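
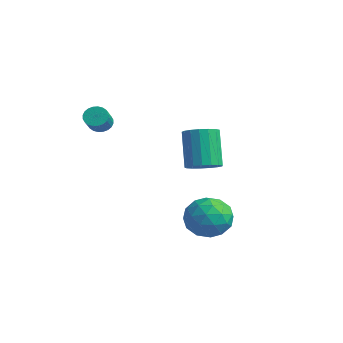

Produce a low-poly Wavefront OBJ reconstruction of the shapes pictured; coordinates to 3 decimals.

v -1.705 1.045 0.627
v -1.203 1.604 0.743
v -1.973 1.954 2.389
v -2.475 1.395 2.273
v -1.482 1.77 0.578
v -2.251 2.12 2.223
v -1.811 1.769 0.424
v -2.581 2.12 2.069
v -2.116 1.603 0.316
v -2.886 1.953 1.962
v -2.328 1.309 0.28
v -3.097 1.659 1.926
v -2.396 0.955 0.323
v -3.165 1.305 1.969
v -2.306 0.621 0.436
v -3.076 0.971 2.082
v -2.079 0.384 0.593
v -2.848 0.734 2.239
v -1.766 0.299 0.758
v -2.535 0.649 2.403
v -1.439 0.384 0.892
v -2.208 0.734 2.538
v -1.173 0.621 0.966
v -1.943 0.971 2.612
v -1.029 0.955 0.962
v -1.799 1.305 2.608
v -1.04 1.31 0.882
v -1.81 1.66 2.527
v 0.653 -0.452 -1.613
v 1.419 0.176 -1.329
v 0.881 -1.356 -0.231
v 1.647 -0.728 0.053
v 0.675 -0.387 0.053
v 0.534 0.172 -0.801
v 1.766 -1.352 -0.759
v 1.625 -0.793 -1.613
v 2.107 -0.381 -0.801
v 1.433 0.216 -0.3
v 0.867 -1.396 -1.26
v 0.193 -0.799 -0.759
v 1.016 -0.059 -1.592
v 1.284 -1.121 0.032
v 0.713 -0.921 0.032
v 1.163 -0.552 0.199
v 0.496 -0.061 -1.282
v 0.946 0.308 -1.115
v 0.509 -0.023 -0.303
v 1.354 -1.488 -0.445
v 1.804 -1.119 -0.278
v 1.137 -0.628 -1.759
v 1.587 -0.259 -1.592
v 1.791 -1.157 -1.257
v 1.871 -0.017 -1.115
v 2.005 -0.548 -0.303
v 2.075 -0.915 -0.78
v 1.992 -0.586 -1.282
v 1.475 0.334 -0.821
v 1.609 -0.198 -0.008
v 1.037 0.003 -0.008
v 0.954 0.332 -0.51
v 1.879 0.007 -0.51
v 0.691 -0.982 -1.552
v 0.825 -1.514 -0.739
v 1.346 -1.512 -1.05
v 1.263 -1.183 -1.552
v 0.295 -0.632 -1.257
v 0.429 -1.163 -0.445
v 0.308 -0.594 -0.278
v 0.225 -0.265 -0.78
v 0.421 -1.187 -1.05
v -3.978 -2.33 2.996
v -3.769 -2.556 2.577
v -3.153 -3.115 3.185
v -3.362 -2.89 3.604
v -3.647 -2.396 2.601
v -3.031 -2.955 3.208
v -3.575 -2.226 2.684
v -2.959 -2.785 3.292
v -3.565 -2.071 2.816
v -2.949 -2.63 3.423
v -3.617 -1.957 2.975
v -3.001 -2.516 3.582
v -3.724 -1.899 3.137
v -3.109 -2.458 3.744
v -3.87 -1.906 3.277
v -3.255 -2.466 3.885
v -4.033 -1.979 3.375
v -3.417 -2.538 3.983
v -4.187 -2.105 3.415
v -3.571 -2.664 4.023
v -4.309 -2.265 3.392
v -3.693 -2.824 3.999
v -4.381 -2.435 3.308
v -3.765 -2.994 3.916
v -4.391 -2.59 3.177
v -3.775 -3.149 3.784
v -4.339 -2.704 3.018
v -3.723 -3.263 3.625
v -4.231 -2.762 2.856
v -3.616 -3.321 3.463
v -4.085 -2.754 2.715
v -3.47 -3.314 3.323
v -3.923 -2.682 2.617
v -3.307 -3.241 3.225
f 2 1 5
f 2 5 3
f 3 5 6
f 3 6 4
f 5 1 7
f 5 7 6
f 6 7 8
f 6 8 4
f 7 1 9
f 7 9 8
f 8 9 10
f 8 10 4
f 9 1 11
f 9 11 10
f 10 11 12
f 10 12 4
f 11 1 13
f 11 13 12
f 12 13 14
f 12 14 4
f 13 1 15
f 13 15 14
f 14 15 16
f 14 16 4
f 15 1 17
f 15 17 16
f 16 17 18
f 16 18 4
f 17 1 19
f 17 19 18
f 18 19 20
f 18 20 4
f 19 1 21
f 19 21 20
f 20 21 22
f 20 22 4
f 21 1 23
f 21 23 22
f 22 23 24
f 22 24 4
f 23 1 25
f 23 25 24
f 24 25 26
f 24 26 4
f 25 1 27
f 25 27 26
f 26 27 28
f 26 28 4
f 27 1 2
f 27 2 28
f 28 2 3
f 28 3 4
f 29 66 45
f 66 40 69
f 45 69 34
f 66 69 45
f 29 45 41
f 45 34 46
f 41 46 30
f 45 46 41
f 29 41 50
f 41 30 51
f 50 51 36
f 41 51 50
f 29 50 62
f 50 36 65
f 62 65 39
f 50 65 62
f 29 62 66
f 62 39 70
f 66 70 40
f 62 70 66
f 30 46 57
f 46 34 60
f 57 60 38
f 46 60 57
f 34 69 47
f 69 40 68
f 47 68 33
f 69 68 47
f 40 70 67
f 70 39 63
f 67 63 31
f 70 63 67
f 39 65 64
f 65 36 52
f 64 52 35
f 65 52 64
f 36 51 56
f 51 30 53
f 56 53 37
f 51 53 56
f 32 58 44
f 58 38 59
f 44 59 33
f 58 59 44
f 32 44 42
f 44 33 43
f 42 43 31
f 44 43 42
f 32 42 49
f 42 31 48
f 49 48 35
f 42 48 49
f 32 49 54
f 49 35 55
f 54 55 37
f 49 55 54
f 32 54 58
f 54 37 61
f 58 61 38
f 54 61 58
f 33 59 47
f 59 38 60
f 47 60 34
f 59 60 47
f 31 43 67
f 43 33 68
f 67 68 40
f 43 68 67
f 35 48 64
f 48 31 63
f 64 63 39
f 48 63 64
f 37 55 56
f 55 35 52
f 56 52 36
f 55 52 56
f 38 61 57
f 61 37 53
f 57 53 30
f 61 53 57
f 72 71 75
f 72 75 73
f 73 75 76
f 73 76 74
f 75 71 77
f 75 77 76
f 76 77 78
f 76 78 74
f 77 71 79
f 77 79 78
f 78 79 80
f 78 80 74
f 79 71 81
f 79 81 80
f 80 81 82
f 80 82 74
f 81 71 83
f 81 83 82
f 82 83 84
f 82 84 74
f 83 71 85
f 83 85 84
f 84 85 86
f 84 86 74
f 85 71 87
f 85 87 86
f 86 87 88
f 86 88 74
f 87 71 89
f 87 89 88
f 88 89 90
f 88 90 74
f 89 71 91
f 89 91 90
f 90 91 92
f 90 92 74
f 91 71 93
f 91 93 92
f 92 93 94
f 92 94 74
f 93 71 95
f 93 95 94
f 94 95 96
f 94 96 74
f 95 71 97
f 95 97 96
f 96 97 98
f 96 98 74
f 97 71 99
f 97 99 98
f 98 99 100
f 98 100 74
f 99 71 101
f 99 101 100
f 100 101 102
f 100 102 74
f 101 71 103
f 101 103 102
f 102 103 104
f 102 104 74
f 103 71 72
f 103 72 104
f 104 72 73
f 104 73 74



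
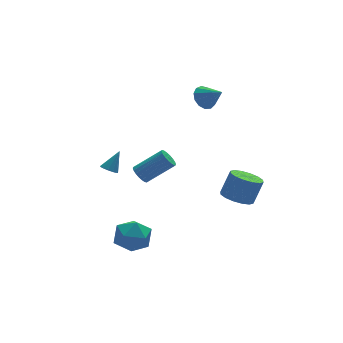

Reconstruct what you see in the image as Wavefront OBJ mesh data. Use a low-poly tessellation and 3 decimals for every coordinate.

v -3.011 0.919 -0.707
v -2.714 1.214 -0.999
v -2.309 1.241 0.327
v -2.928 1.381 -0.906
v -3.168 1.402 -0.75
v -3.359 1.27 -0.58
v -3.438 1.026 -0.45
v -3.382 0.749 -0.402
v -3.208 0.525 -0.45
v -2.971 0.427 -0.581
v -2.747 0.485 -0.751
v -2.607 0.681 -0.907
v -2.594 0.953 -1
v 3.085 3.011 2.151
v 3.78 3.186 1.819
v 3.695 2.109 2.949
v 3.734 3.462 2.165
v 3.482 3.594 2.507
v 3.104 3.541 2.736
v 2.72 3.32 2.779
v 2.452 3.001 2.623
v 2.385 2.685 2.316
v 2.541 2.473 1.958
v 2.869 2.431 1.66
v 3.266 2.574 1.518
v 3.606 2.855 1.578
v -3.308 -1.518 -3.918
v -2.289 -1.854 -4.13
v -3.611 -3.006 -3.01
v -2.592 -3.342 -3.222
v -2.759 -2.496 -2.55
v -2.573 -1.576 -3.111
v -3.327 -3.284 -4.029
v -3.141 -2.364 -4.59
v -2.301 -2.946 -4.198
v -1.95 -2.459 -3.284
v -3.95 -2.401 -3.856
v -3.599 -1.914 -2.942
v 3.206 -1.225 -3.04
v 3.884 -1.819 -3.27
v 4.512 -1.628 -1.91
v 3.834 -1.035 -1.68
v 4.046 -1.386 -3.405
v 4.674 -1.195 -2.046
v 3.983 -0.91 -3.443
v 4.611 -0.72 -2.083
v 3.711 -0.519 -3.372
v 4.34 -0.328 -2.013
v 3.305 -0.317 -3.213
v 3.933 -0.126 -1.853
v 2.871 -0.358 -3.007
v 3.5 -0.168 -1.647
v 2.528 -0.632 -2.81
v 3.156 -0.441 -1.45
v 2.366 -1.065 -2.674
v 2.994 -0.874 -1.315
v 2.429 -1.54 -2.637
v 3.057 -1.35 -1.277
v 2.7 -1.932 -2.707
v 3.329 -1.741 -1.348
v 3.107 -2.134 -2.867
v 3.735 -1.943 -1.507
v 3.54 -2.092 -3.073
v 4.169 -1.902 -1.713
v -1.344 0.859 -1.468
v -0.991 1.167 -1.843
v 0.477 0.868 -0.707
v 0.124 0.561 -0.332
v -1.08 1.356 -1.678
v 0.387 1.058 -0.541
v -1.222 1.447 -1.47
v 0.245 1.148 -0.334
v -1.388 1.421 -1.263
v 0.079 1.123 -0.126
v -1.546 1.284 -1.096
v -0.078 0.986 0.041
v -1.663 1.063 -1.003
v -0.195 0.764 0.134
v -1.717 0.802 -1.002
v -0.249 0.503 0.135
v -1.697 0.552 -1.093
v -0.229 0.253 0.043
v -1.607 0.362 -1.259
v -0.14 0.064 -0.122
v -1.465 0.272 -1.466
v 0.002 -0.027 -0.33
v -1.299 0.297 -1.674
v 0.168 -0.001 -0.537
v -1.142 0.434 -1.841
v 0.326 0.136 -0.704
v -1.025 0.656 -1.934
v 0.443 0.357 -0.797
v -0.971 0.917 -1.935
v 0.497 0.618 -0.798
f 2 1 4
f 2 4 3
f 4 1 5
f 4 5 3
f 5 1 6
f 5 6 3
f 6 1 7
f 6 7 3
f 7 1 8
f 7 8 3
f 8 1 9
f 8 9 3
f 9 1 10
f 9 10 3
f 10 1 11
f 10 11 3
f 11 1 12
f 11 12 3
f 12 1 13
f 12 13 3
f 13 1 2
f 13 2 3
f 15 14 17
f 15 17 16
f 17 14 18
f 17 18 16
f 18 14 19
f 18 19 16
f 19 14 20
f 19 20 16
f 20 14 21
f 20 21 16
f 21 14 22
f 21 22 16
f 22 14 23
f 22 23 16
f 23 14 24
f 23 24 16
f 24 14 25
f 24 25 16
f 25 14 26
f 25 26 16
f 26 14 15
f 26 15 16
f 27 38 32
f 27 32 28
f 27 28 34
f 27 34 37
f 27 37 38
f 28 32 36
f 32 38 31
f 38 37 29
f 37 34 33
f 34 28 35
f 30 36 31
f 30 31 29
f 30 29 33
f 30 33 35
f 30 35 36
f 31 36 32
f 29 31 38
f 33 29 37
f 35 33 34
f 36 35 28
f 40 39 43
f 40 43 41
f 41 43 44
f 41 44 42
f 43 39 45
f 43 45 44
f 44 45 46
f 44 46 42
f 45 39 47
f 45 47 46
f 46 47 48
f 46 48 42
f 47 39 49
f 47 49 48
f 48 49 50
f 48 50 42
f 49 39 51
f 49 51 50
f 50 51 52
f 50 52 42
f 51 39 53
f 51 53 52
f 52 53 54
f 52 54 42
f 53 39 55
f 53 55 54
f 54 55 56
f 54 56 42
f 55 39 57
f 55 57 56
f 56 57 58
f 56 58 42
f 57 39 59
f 57 59 58
f 58 59 60
f 58 60 42
f 59 39 61
f 59 61 60
f 60 61 62
f 60 62 42
f 61 39 63
f 61 63 62
f 62 63 64
f 62 64 42
f 63 39 40
f 63 40 64
f 64 40 41
f 64 41 42
f 66 65 69
f 66 69 67
f 67 69 70
f 67 70 68
f 69 65 71
f 69 71 70
f 70 71 72
f 70 72 68
f 71 65 73
f 71 73 72
f 72 73 74
f 72 74 68
f 73 65 75
f 73 75 74
f 74 75 76
f 74 76 68
f 75 65 77
f 75 77 76
f 76 77 78
f 76 78 68
f 77 65 79
f 77 79 78
f 78 79 80
f 78 80 68
f 79 65 81
f 79 81 80
f 80 81 82
f 80 82 68
f 81 65 83
f 81 83 82
f 82 83 84
f 82 84 68
f 83 65 85
f 83 85 84
f 84 85 86
f 84 86 68
f 85 65 87
f 85 87 86
f 86 87 88
f 86 88 68
f 87 65 89
f 87 89 88
f 88 89 90
f 88 90 68
f 89 65 91
f 89 91 90
f 90 91 92
f 90 92 68
f 91 65 93
f 91 93 92
f 92 93 94
f 92 94 68
f 93 65 66
f 93 66 94
f 94 66 67
f 94 67 68



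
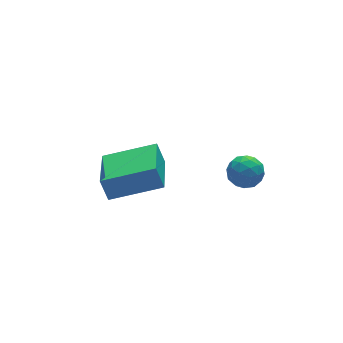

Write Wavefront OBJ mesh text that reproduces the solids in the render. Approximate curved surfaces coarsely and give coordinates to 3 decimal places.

v 2.149 -2.652 -3.261
v 2.627 -2.168 -3.327
v 2.673 -3.272 -4.013
v 3.151 -2.788 -4.079
v 3.108 -3.149 -3.5
v 2.785 -2.766 -3.036
v 2.515 -2.674 -4.304
v 2.192 -2.291 -3.84
v 2.853 -2.182 -3.972
v 3.22 -2.475 -3.475
v 2.08 -2.965 -3.865
v 2.447 -3.258 -3.368
v 2.342 -2.356 -3.228
v 2.958 -3.084 -4.112
v 2.933 -3.296 -3.772
v 3.214 -3.012 -3.811
v 2.435 -2.707 -3.057
v 2.716 -2.423 -3.096
v 2.998 -2.999 -3.198
v 2.584 -3.017 -4.244
v 2.865 -2.733 -4.283
v 2.086 -2.428 -3.529
v 2.367 -2.144 -3.568
v 2.302 -2.441 -4.142
v 2.756 -2.079 -3.646
v 3.064 -2.443 -4.088
v 2.69 -2.376 -4.22
v 2.5 -2.151 -3.947
v 2.971 -2.252 -3.354
v 3.279 -2.616 -3.796
v 3.254 -2.828 -3.456
v 3.064 -2.603 -3.183
v 3.104 -2.26 -3.733
v 2.021 -2.824 -3.544
v 2.329 -3.188 -3.986
v 2.236 -2.837 -4.157
v 2.046 -2.612 -3.884
v 2.236 -2.997 -3.252
v 2.544 -3.361 -3.694
v 2.8 -3.289 -3.393
v 2.61 -3.064 -3.12
v 2.196 -3.18 -3.607
v -2.117 -2.105 -3.392
v -2.255 -1.796 -2.579
v -1.302 -0.606 -3.824
v -1.441 -0.297 -3.012
v -0.459 -2.843 -2.828
v -0.598 -2.534 -2.016
v 0.355 -1.344 -3.261
v 0.217 -1.035 -2.448
f 1 38 17
f 38 12 41
f 17 41 6
f 38 41 17
f 1 17 13
f 17 6 18
f 13 18 2
f 17 18 13
f 1 13 22
f 13 2 23
f 22 23 8
f 13 23 22
f 1 22 34
f 22 8 37
f 34 37 11
f 22 37 34
f 1 34 38
f 34 11 42
f 38 42 12
f 34 42 38
f 2 18 29
f 18 6 32
f 29 32 10
f 18 32 29
f 6 41 19
f 41 12 40
f 19 40 5
f 41 40 19
f 12 42 39
f 42 11 35
f 39 35 3
f 42 35 39
f 11 37 36
f 37 8 24
f 36 24 7
f 37 24 36
f 8 23 28
f 23 2 25
f 28 25 9
f 23 25 28
f 4 30 16
f 30 10 31
f 16 31 5
f 30 31 16
f 4 16 14
f 16 5 15
f 14 15 3
f 16 15 14
f 4 14 21
f 14 3 20
f 21 20 7
f 14 20 21
f 4 21 26
f 21 7 27
f 26 27 9
f 21 27 26
f 4 26 30
f 26 9 33
f 30 33 10
f 26 33 30
f 5 31 19
f 31 10 32
f 19 32 6
f 31 32 19
f 3 15 39
f 15 5 40
f 39 40 12
f 15 40 39
f 7 20 36
f 20 3 35
f 36 35 11
f 20 35 36
f 9 27 28
f 27 7 24
f 28 24 8
f 27 24 28
f 10 33 29
f 33 9 25
f 29 25 2
f 33 25 29
f 44 46 43
f 47 44 43
f 43 46 45
f 45 47 43
f 44 50 46
f 48 44 47
f 48 50 44
f 46 50 45
f 49 47 45
f 45 50 49
f 49 48 47
f 50 48 49



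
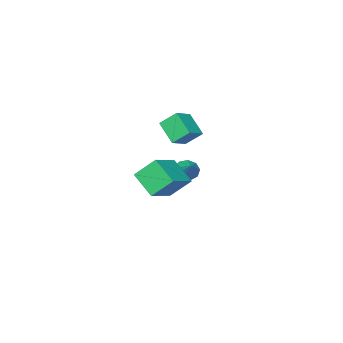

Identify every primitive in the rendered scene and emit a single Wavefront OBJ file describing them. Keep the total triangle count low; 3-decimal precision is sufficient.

v -1.993 -1.351 4.127
v -0.683 -0.956 4.691
v -1.913 0.046 2.963
v -0.603 0.441 3.528
v -1.317 -2.201 3.152
v -0.007 -1.806 3.717
v -1.237 -0.804 1.989
v 0.073 -0.409 2.553
v -3.801 -4.026 -2.18
v -3.23 -3.854 -2.786
v -3.079 -2.694 -1.12
v -3.708 -3.532 -2.865
v -4.229 -3.441 -2.624
v -4.55 -3.624 -2.175
v -4.521 -3.995 -1.729
v -4.155 -4.381 -1.493
v -3.623 -4.601 -1.579
v -3.175 -4.552 -1.946
v -3.02 -4.257 -2.423
v 3.418 3.852 0.682
v 3.51 2.317 1.832
v 2.545 4.748 1.948
v 2.637 3.214 3.098
v 5.263 4.546 1.462
v 5.355 3.012 2.612
v 4.39 5.443 2.728
v 4.482 3.908 3.878
f 2 4 1
f 5 2 1
f 1 4 3
f 3 5 1
f 2 8 4
f 6 2 5
f 6 8 2
f 4 8 3
f 7 5 3
f 3 8 7
f 7 6 5
f 8 6 7
f 10 9 12
f 10 12 11
f 12 9 13
f 12 13 11
f 13 9 14
f 13 14 11
f 14 9 15
f 14 15 11
f 15 9 16
f 15 16 11
f 16 9 17
f 16 17 11
f 17 9 18
f 17 18 11
f 18 9 19
f 18 19 11
f 19 9 10
f 19 10 11
f 21 23 20
f 24 21 20
f 20 23 22
f 22 24 20
f 21 27 23
f 25 21 24
f 25 27 21
f 23 27 22
f 26 24 22
f 22 27 26
f 26 25 24
f 27 25 26



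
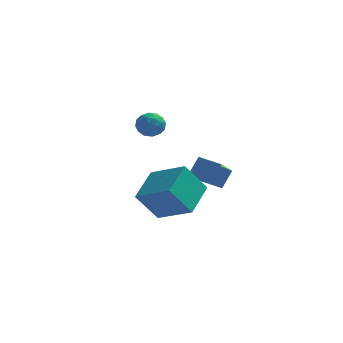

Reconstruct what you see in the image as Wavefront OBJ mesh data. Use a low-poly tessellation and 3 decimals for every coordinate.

v -0.898 3.917 1.259
v -0.151 4 0.906
v -0.349 3.2 2.254
v 0.398 3.283 1.901
v 0.023 3.943 2.237
v -0.317 4.386 1.622
v -0.183 2.814 1.538
v -0.523 3.257 0.923
v 0.291 3.318 1.078
v 0.418 4.016 1.511
v -0.918 3.184 1.649
v -0.791 3.882 2.082
v -0.573 4.021 0.995
v 0.073 3.179 2.165
v -0.148 3.567 2.363
v 0.291 3.615 2.155
v -0.67 4.248 1.416
v -0.231 4.297 1.209
v -0.129 4.264 1.991
v -0.269 2.903 1.951
v 0.17 2.952 1.744
v -0.791 3.585 1.005
v -0.352 3.633 0.797
v -0.371 2.936 1.169
v 0.126 3.669 0.889
v 0.449 3.248 1.474
v 0.107 2.972 1.26
v -0.092 3.233 0.899
v 0.201 4.079 1.143
v 0.524 3.658 1.728
v 0.303 4.046 1.926
v 0.104 4.306 1.564
v 0.461 3.679 1.244
v -1.024 3.542 1.432
v -0.701 3.121 2.017
v -0.604 2.894 1.596
v -0.803 3.154 1.234
v -0.949 3.952 1.686
v -0.626 3.531 2.271
v -0.408 3.967 2.261
v -0.607 4.228 1.9
v -0.961 3.521 1.916
v 1.142 -2.497 -2.122
v 0.13 -2.963 -0.57
v 1.59 -0.65 -1.276
v 0.578 -1.116 0.276
v 2.922 -3.344 -1.216
v 1.91 -3.81 0.336
v 3.37 -1.497 -0.37
v 2.358 -1.963 1.182
v 2.297 -0.39 -0.049
v 2.707 0.192 0.917
v 2.614 1.3 -1.201
v 3.024 1.882 -0.235
v 3.456 -0.782 -0.305
v 3.866 -0.2 0.661
v 3.773 0.908 -1.457
v 4.183 1.49 -0.491
f 1 38 17
f 38 12 41
f 17 41 6
f 38 41 17
f 1 17 13
f 17 6 18
f 13 18 2
f 17 18 13
f 1 13 22
f 13 2 23
f 22 23 8
f 13 23 22
f 1 22 34
f 22 8 37
f 34 37 11
f 22 37 34
f 1 34 38
f 34 11 42
f 38 42 12
f 34 42 38
f 2 18 29
f 18 6 32
f 29 32 10
f 18 32 29
f 6 41 19
f 41 12 40
f 19 40 5
f 41 40 19
f 12 42 39
f 42 11 35
f 39 35 3
f 42 35 39
f 11 37 36
f 37 8 24
f 36 24 7
f 37 24 36
f 8 23 28
f 23 2 25
f 28 25 9
f 23 25 28
f 4 30 16
f 30 10 31
f 16 31 5
f 30 31 16
f 4 16 14
f 16 5 15
f 14 15 3
f 16 15 14
f 4 14 21
f 14 3 20
f 21 20 7
f 14 20 21
f 4 21 26
f 21 7 27
f 26 27 9
f 21 27 26
f 4 26 30
f 26 9 33
f 30 33 10
f 26 33 30
f 5 31 19
f 31 10 32
f 19 32 6
f 31 32 19
f 3 15 39
f 15 5 40
f 39 40 12
f 15 40 39
f 7 20 36
f 20 3 35
f 36 35 11
f 20 35 36
f 9 27 28
f 27 7 24
f 28 24 8
f 27 24 28
f 10 33 29
f 33 9 25
f 29 25 2
f 33 25 29
f 44 46 43
f 47 44 43
f 43 46 45
f 45 47 43
f 44 50 46
f 48 44 47
f 48 50 44
f 46 50 45
f 49 47 45
f 45 50 49
f 49 48 47
f 50 48 49
f 52 54 51
f 55 52 51
f 51 54 53
f 53 55 51
f 52 58 54
f 56 52 55
f 56 58 52
f 54 58 53
f 57 55 53
f 53 58 57
f 57 56 55
f 58 56 57



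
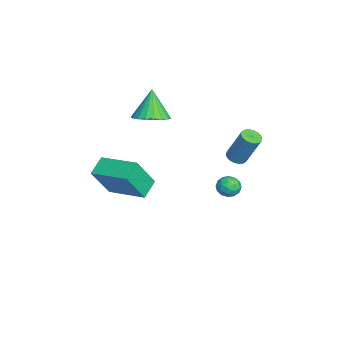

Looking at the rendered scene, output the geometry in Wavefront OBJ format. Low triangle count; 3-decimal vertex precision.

v 0.626 1.676 2.14
v 1.062 1.342 2.165
v 1.491 2.031 3.905
v 1.054 2.364 3.88
v 1.154 1.544 2.062
v 1.582 2.233 3.802
v 1.141 1.772 1.975
v 1.57 2.461 3.715
v 1.027 1.982 1.92
v 1.455 2.67 3.66
v 0.832 2.13 1.909
v 1.261 2.819 3.649
v 0.597 2.189 1.944
v 1.026 2.878 3.684
v 0.368 2.146 2.017
v 0.796 2.834 3.758
v 0.189 2.009 2.115
v 0.618 2.698 3.855
v 0.098 1.807 2.218
v 0.526 2.496 3.958
v 0.11 1.579 2.305
v 0.539 2.268 4.045
v 0.225 1.37 2.36
v 0.653 2.058 4.1
v 0.419 1.221 2.371
v 0.848 1.91 4.111
v 0.654 1.162 2.336
v 1.083 1.851 4.076
v 0.884 1.206 2.262
v 1.312 1.894 4.003
v -2.275 -2.443 3.138
v -1.576 -3.083 3.487
v -3.025 -2.377 4.762
v -1.395 -2.71 3.555
v -1.366 -2.291 3.551
v -1.495 -1.899 3.476
v -1.758 -1.6 3.342
v -2.111 -1.448 3.173
v -2.492 -1.467 2.998
v -2.836 -1.655 2.847
v -3.082 -1.98 2.746
v -3.19 -2.385 2.713
v -3.139 -2.8 2.754
v -2.938 -3.153 2.861
v -2.623 -3.384 3.016
v -2.248 -3.452 3.192
v -1.878 -3.345 3.359
v 0.295 -4.001 0.6
v 0.903 -4.848 2.354
v 1.513 -2.277 1.012
v 2.121 -3.125 2.765
v 1.179 -4.495 0.055
v 1.787 -5.343 1.808
v 2.397 -2.772 0.466
v 3.005 -3.619 2.22
v -2.974 1.845 -1.931
v -2.397 2.131 -2.187
v -2.603 0.829 -2.233
v -2.026 1.115 -2.489
v -2.136 1.109 -1.804
v -2.365 1.737 -1.617
v -2.635 1.223 -2.803
v -2.864 1.851 -2.616
v -2.187 1.747 -2.726
v -1.878 1.677 -2.108
v -3.122 1.283 -2.312
v -2.813 1.213 -1.694
v -2.718 2.077 -2.033
v -2.282 0.883 -2.387
v -2.347 0.879 -1.984
v -2.007 1.048 -2.135
v -2.699 1.845 -1.698
v -2.36 2.014 -1.848
v -2.206 1.413 -1.623
v -2.64 0.946 -2.572
v -2.301 1.115 -2.722
v -2.993 1.912 -2.285
v -2.653 2.081 -2.436
v -2.794 1.547 -2.797
v -2.255 2.02 -2.5
v -2.037 1.423 -2.677
v -2.395 1.486 -2.862
v -2.53 1.855 -2.752
v -2.074 1.979 -2.137
v -1.856 1.381 -2.314
v -1.92 1.378 -1.911
v -2.055 1.747 -1.802
v -1.951 1.753 -2.454
v -3.144 1.579 -2.106
v -2.926 0.981 -2.283
v -2.945 1.213 -2.618
v -3.08 1.582 -2.509
v -2.963 1.537 -1.743
v -2.745 0.94 -1.92
v -2.47 1.105 -1.668
v -2.605 1.474 -1.558
v -3.049 1.207 -1.966
f 2 1 5
f 2 5 3
f 3 5 6
f 3 6 4
f 5 1 7
f 5 7 6
f 6 7 8
f 6 8 4
f 7 1 9
f 7 9 8
f 8 9 10
f 8 10 4
f 9 1 11
f 9 11 10
f 10 11 12
f 10 12 4
f 11 1 13
f 11 13 12
f 12 13 14
f 12 14 4
f 13 1 15
f 13 15 14
f 14 15 16
f 14 16 4
f 15 1 17
f 15 17 16
f 16 17 18
f 16 18 4
f 17 1 19
f 17 19 18
f 18 19 20
f 18 20 4
f 19 1 21
f 19 21 20
f 20 21 22
f 20 22 4
f 21 1 23
f 21 23 22
f 22 23 24
f 22 24 4
f 23 1 25
f 23 25 24
f 24 25 26
f 24 26 4
f 25 1 27
f 25 27 26
f 26 27 28
f 26 28 4
f 27 1 29
f 27 29 28
f 28 29 30
f 28 30 4
f 29 1 2
f 29 2 30
f 30 2 3
f 30 3 4
f 32 31 34
f 32 34 33
f 34 31 35
f 34 35 33
f 35 31 36
f 35 36 33
f 36 31 37
f 36 37 33
f 37 31 38
f 37 38 33
f 38 31 39
f 38 39 33
f 39 31 40
f 39 40 33
f 40 31 41
f 40 41 33
f 41 31 42
f 41 42 33
f 42 31 43
f 42 43 33
f 43 31 44
f 43 44 33
f 44 31 45
f 44 45 33
f 45 31 46
f 45 46 33
f 46 31 47
f 46 47 33
f 47 31 32
f 47 32 33
f 49 51 48
f 52 49 48
f 48 51 50
f 50 52 48
f 49 55 51
f 53 49 52
f 53 55 49
f 51 55 50
f 54 52 50
f 50 55 54
f 54 53 52
f 55 53 54
f 56 93 72
f 93 67 96
f 72 96 61
f 93 96 72
f 56 72 68
f 72 61 73
f 68 73 57
f 72 73 68
f 56 68 77
f 68 57 78
f 77 78 63
f 68 78 77
f 56 77 89
f 77 63 92
f 89 92 66
f 77 92 89
f 56 89 93
f 89 66 97
f 93 97 67
f 89 97 93
f 57 73 84
f 73 61 87
f 84 87 65
f 73 87 84
f 61 96 74
f 96 67 95
f 74 95 60
f 96 95 74
f 67 97 94
f 97 66 90
f 94 90 58
f 97 90 94
f 66 92 91
f 92 63 79
f 91 79 62
f 92 79 91
f 63 78 83
f 78 57 80
f 83 80 64
f 78 80 83
f 59 85 71
f 85 65 86
f 71 86 60
f 85 86 71
f 59 71 69
f 71 60 70
f 69 70 58
f 71 70 69
f 59 69 76
f 69 58 75
f 76 75 62
f 69 75 76
f 59 76 81
f 76 62 82
f 81 82 64
f 76 82 81
f 59 81 85
f 81 64 88
f 85 88 65
f 81 88 85
f 60 86 74
f 86 65 87
f 74 87 61
f 86 87 74
f 58 70 94
f 70 60 95
f 94 95 67
f 70 95 94
f 62 75 91
f 75 58 90
f 91 90 66
f 75 90 91
f 64 82 83
f 82 62 79
f 83 79 63
f 82 79 83
f 65 88 84
f 88 64 80
f 84 80 57
f 88 80 84



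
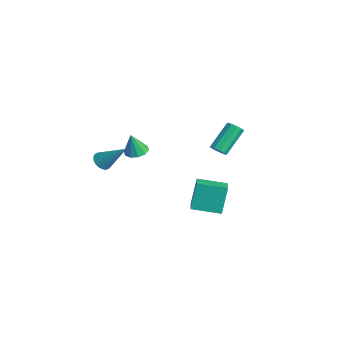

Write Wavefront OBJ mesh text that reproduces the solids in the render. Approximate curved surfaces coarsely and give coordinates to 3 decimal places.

v 0.191 3.077 -2.089
v 0.642 2.962 -1.76
v -0.001 4.327 -0.402
v -0.451 4.443 -0.731
v 0.731 3.222 -1.979
v 0.089 4.588 -0.621
v 0.615 3.428 -2.241
v -0.028 4.793 -0.883
v 0.336 3.499 -2.444
v -0.306 4.864 -1.086
v 0.002 3.409 -2.512
v -0.64 4.775 -1.154
v -0.259 3.193 -2.418
v -0.902 4.558 -1.06
v -0.349 2.932 -2.199
v -0.991 4.298 -0.841
v -0.232 2.727 -1.937
v -0.875 4.092 -0.579
v 0.046 2.656 -1.734
v -0.596 4.021 -0.376
v 0.38 2.745 -1.666
v -0.262 4.111 -0.308
v 2.521 0.403 -4.463
v 2.078 0.952 -2.764
v 3.295 1.966 -4.766
v 2.853 2.514 -3.066
v 3.707 -0.094 -3.994
v 3.265 0.454 -2.294
v 4.482 1.468 -4.296
v 4.039 2.017 -2.597
v -1.602 -1.312 -2.098
v -1.108 -1.857 -2.242
v -1.578 -1.668 -0.662
v -0.871 -1.469 -2.15
v -0.913 -1.021 -2.038
v -1.219 -0.685 -1.949
v -1.671 -0.587 -1.917
v -2.097 -0.767 -1.954
v -2.334 -1.154 -2.046
v -2.291 -1.602 -2.158
v -1.986 -1.939 -2.247
v -1.534 -2.036 -2.279
v 0.447 -4.137 -1.004
v 0.846 -3.919 -1.468
v 1.533 -3.083 0.424
v 0.655 -3.728 -1.464
v 0.428 -3.607 -1.38
v 0.205 -3.578 -1.231
v 0.023 -3.646 -1.043
v -0.086 -3.798 -0.848
v -0.102 -4.009 -0.68
v -0.024 -4.242 -0.568
v 0.136 -4.457 -0.531
v 0.35 -4.616 -0.576
v 0.58 -4.693 -0.695
v 0.788 -4.673 -0.867
v 0.936 -4.561 -1.063
v 1 -4.375 -1.249
v 0.968 -4.148 -1.392
f 2 1 5
f 2 5 3
f 3 5 6
f 3 6 4
f 5 1 7
f 5 7 6
f 6 7 8
f 6 8 4
f 7 1 9
f 7 9 8
f 8 9 10
f 8 10 4
f 9 1 11
f 9 11 10
f 10 11 12
f 10 12 4
f 11 1 13
f 11 13 12
f 12 13 14
f 12 14 4
f 13 1 15
f 13 15 14
f 14 15 16
f 14 16 4
f 15 1 17
f 15 17 16
f 16 17 18
f 16 18 4
f 17 1 19
f 17 19 18
f 18 19 20
f 18 20 4
f 19 1 21
f 19 21 20
f 20 21 22
f 20 22 4
f 21 1 2
f 21 2 22
f 22 2 3
f 22 3 4
f 24 26 23
f 27 24 23
f 23 26 25
f 25 27 23
f 24 30 26
f 28 24 27
f 28 30 24
f 26 30 25
f 29 27 25
f 25 30 29
f 29 28 27
f 30 28 29
f 32 31 34
f 32 34 33
f 34 31 35
f 34 35 33
f 35 31 36
f 35 36 33
f 36 31 37
f 36 37 33
f 37 31 38
f 37 38 33
f 38 31 39
f 38 39 33
f 39 31 40
f 39 40 33
f 40 31 41
f 40 41 33
f 41 31 42
f 41 42 33
f 42 31 32
f 42 32 33
f 44 43 46
f 44 46 45
f 46 43 47
f 46 47 45
f 47 43 48
f 47 48 45
f 48 43 49
f 48 49 45
f 49 43 50
f 49 50 45
f 50 43 51
f 50 51 45
f 51 43 52
f 51 52 45
f 52 43 53
f 52 53 45
f 53 43 54
f 53 54 45
f 54 43 55
f 54 55 45
f 55 43 56
f 55 56 45
f 56 43 57
f 56 57 45
f 57 43 58
f 57 58 45
f 58 43 59
f 58 59 45
f 59 43 44
f 59 44 45



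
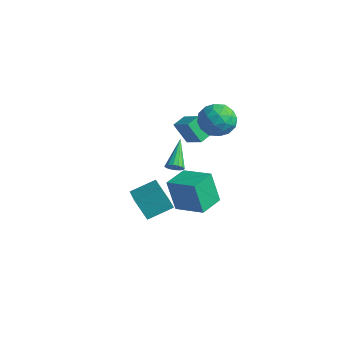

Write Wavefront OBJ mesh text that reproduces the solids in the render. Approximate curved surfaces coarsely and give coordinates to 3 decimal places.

v 2.415 -3.43 2.31
v 2.587 -3.712 2.774
v 1.505 -2.01 3.51
v 2.805 -3.523 2.715
v 2.919 -3.308 2.548
v 2.898 -3.126 2.316
v 2.747 -3.025 2.083
v 2.508 -3.033 1.911
v 2.244 -3.147 1.845
v 2.025 -3.337 1.904
v 1.912 -3.551 2.072
v 1.933 -3.733 2.303
v 2.083 -3.834 2.536
v 2.323 -3.826 2.709
v -3.175 -1.47 -3.967
v -1.626 -2.621 -3.247
v -2.423 -0.032 -3.286
v -0.874 -1.183 -2.565
v -2.346 -1.237 -5.375
v -0.797 -2.388 -4.654
v -1.594 0.201 -4.693
v -0.045 -0.95 -3.973
v -0.631 0.753 0.64
v -1.394 0.424 1.961
v -0.682 1.7 0.846
v -1.445 1.371 2.167
v 0.605 0.669 1.333
v -0.158 0.34 2.654
v 0.554 1.616 1.539
v -0.209 1.287 2.86
v 1.148 2.491 3.008
v 1.742 2.031 3.983
v 0.658 0.649 2.437
v 1.252 0.189 3.412
v 0.212 0.827 3.57
v 0.515 1.966 3.923
v 1.885 0.714 2.497
v 2.188 1.853 2.85
v 2.197 0.933 3.667
v 1.164 1.003 4.33
v 1.236 1.677 2.09
v 0.203 1.747 2.753
v 1.488 2.423 3.546
v 0.912 0.257 2.874
v 0.301 0.632 2.968
v 0.65 0.362 3.54
v 0.767 2.385 3.51
v 1.116 2.114 4.083
v 0.217 1.406 3.841
v 1.284 0.566 2.337
v 1.633 0.295 2.91
v 1.75 2.318 2.88
v 2.099 2.048 3.452
v 2.183 1.274 2.579
v 2.105 1.507 3.933
v 1.817 0.424 3.597
v 2.189 0.733 3.059
v 2.367 1.402 3.267
v 1.497 1.548 4.322
v 1.209 0.465 3.987
v 0.598 0.84 4.08
v 0.776 1.51 4.287
v 1.765 0.903 4.137
v 1.191 2.215 2.433
v 0.903 1.132 2.098
v 1.624 1.17 2.133
v 1.802 1.84 2.34
v 0.583 2.256 2.823
v 0.295 1.173 2.487
v 0.033 1.278 3.153
v 0.211 1.947 3.361
v 0.635 1.777 2.283
v 0.428 -1.292 -3.624
v -0.185 -1.408 -1.545
v 0.181 0.39 -3.603
v -0.432 0.274 -1.524
v 2.372 -1.014 -3.036
v 1.759 -1.13 -0.957
v 2.125 0.668 -3.015
v 1.512 0.552 -0.936
f 2 1 4
f 2 4 3
f 4 1 5
f 4 5 3
f 5 1 6
f 5 6 3
f 6 1 7
f 6 7 3
f 7 1 8
f 7 8 3
f 8 1 9
f 8 9 3
f 9 1 10
f 9 10 3
f 10 1 11
f 10 11 3
f 11 1 12
f 11 12 3
f 12 1 13
f 12 13 3
f 13 1 14
f 13 14 3
f 14 1 2
f 14 2 3
f 16 18 15
f 19 16 15
f 15 18 17
f 17 19 15
f 16 22 18
f 20 16 19
f 20 22 16
f 18 22 17
f 21 19 17
f 17 22 21
f 21 20 19
f 22 20 21
f 24 26 23
f 27 24 23
f 23 26 25
f 25 27 23
f 24 30 26
f 28 24 27
f 28 30 24
f 26 30 25
f 29 27 25
f 25 30 29
f 29 28 27
f 30 28 29
f 31 68 47
f 68 42 71
f 47 71 36
f 68 71 47
f 31 47 43
f 47 36 48
f 43 48 32
f 47 48 43
f 31 43 52
f 43 32 53
f 52 53 38
f 43 53 52
f 31 52 64
f 52 38 67
f 64 67 41
f 52 67 64
f 31 64 68
f 64 41 72
f 68 72 42
f 64 72 68
f 32 48 59
f 48 36 62
f 59 62 40
f 48 62 59
f 36 71 49
f 71 42 70
f 49 70 35
f 71 70 49
f 42 72 69
f 72 41 65
f 69 65 33
f 72 65 69
f 41 67 66
f 67 38 54
f 66 54 37
f 67 54 66
f 38 53 58
f 53 32 55
f 58 55 39
f 53 55 58
f 34 60 46
f 60 40 61
f 46 61 35
f 60 61 46
f 34 46 44
f 46 35 45
f 44 45 33
f 46 45 44
f 34 44 51
f 44 33 50
f 51 50 37
f 44 50 51
f 34 51 56
f 51 37 57
f 56 57 39
f 51 57 56
f 34 56 60
f 56 39 63
f 60 63 40
f 56 63 60
f 35 61 49
f 61 40 62
f 49 62 36
f 61 62 49
f 33 45 69
f 45 35 70
f 69 70 42
f 45 70 69
f 37 50 66
f 50 33 65
f 66 65 41
f 50 65 66
f 39 57 58
f 57 37 54
f 58 54 38
f 57 54 58
f 40 63 59
f 63 39 55
f 59 55 32
f 63 55 59
f 74 76 73
f 77 74 73
f 73 76 75
f 75 77 73
f 74 80 76
f 78 74 77
f 78 80 74
f 76 80 75
f 79 77 75
f 75 80 79
f 79 78 77
f 80 78 79



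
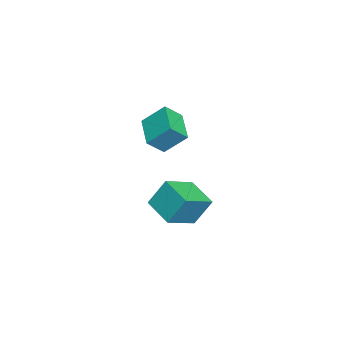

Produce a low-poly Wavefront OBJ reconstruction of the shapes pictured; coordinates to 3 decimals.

v 1.063 0.928 -2.799
v 0.965 1.512 -1.767
v 1.859 1.786 -3.209
v 1.761 2.37 -2.177
v 2.039 0.25 -2.323
v 1.941 0.834 -1.291
v 2.835 1.108 -2.733
v 2.737 1.692 -1.701
v 1.783 0.567 0.998
v 2.169 0.089 1.526
v 1.749 1.34 1.722
v 2.135 0.862 2.25
v 2.925 1.018 0.57
v 3.311 0.54 1.098
v 2.891 1.791 1.294
v 3.277 1.313 1.822
f 2 4 1
f 5 2 1
f 1 4 3
f 3 5 1
f 2 8 4
f 6 2 5
f 6 8 2
f 4 8 3
f 7 5 3
f 3 8 7
f 7 6 5
f 8 6 7
f 10 12 9
f 13 10 9
f 9 12 11
f 11 13 9
f 10 16 12
f 14 10 13
f 14 16 10
f 12 16 11
f 15 13 11
f 11 16 15
f 15 14 13
f 16 14 15



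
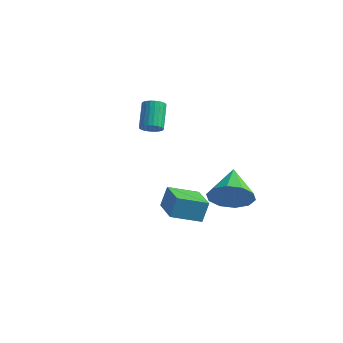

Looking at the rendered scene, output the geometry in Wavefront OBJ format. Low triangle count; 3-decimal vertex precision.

v 3.374 -0.394 0.767
v 3.984 -0.504 1.602
v 2.626 0.974 1.493
v 4.285 -0.118 1.185
v 4.238 0.162 0.608
v 3.861 0.229 0.092
v 3.298 0.059 -0.166
v 2.763 -0.285 -0.068
v 2.462 -0.671 0.349
v 2.509 -0.951 0.926
v 2.887 -1.018 1.442
v 3.45 -0.847 1.7
v 1.428 -2.725 0.821
v 1.515 -2.35 1.755
v 2.365 -1.793 0.36
v 2.453 -1.419 1.294
v 2.607 -3.761 1.126
v 2.695 -3.387 2.06
v 3.545 -2.83 0.665
v 3.632 -2.455 1.599
v -1.74 1.21 2.44
v -1.474 0.956 2.835
v -1.974 1.896 3.775
v -2.24 2.15 3.38
v -1.33 1.096 2.772
v -1.829 2.036 3.712
v -1.248 1.254 2.658
v -1.748 2.193 3.598
v -1.241 1.404 2.511
v -1.741 2.344 3.451
v -1.311 1.526 2.353
v -1.81 2.465 3.293
v -1.445 1.599 2.208
v -1.945 2.538 3.149
v -1.625 1.613 2.099
v -2.124 2.552 3.039
v -1.822 1.566 2.041
v -2.321 2.505 2.982
v -2.006 1.464 2.045
v -2.506 2.404 2.985
v -2.151 1.324 2.108
v -2.65 2.264 3.048
v -2.232 1.167 2.222
v -2.732 2.106 3.162
v -2.239 1.016 2.369
v -2.739 1.956 3.309
v -2.17 0.895 2.527
v -2.669 1.834 3.467
v -2.035 0.822 2.671
v -2.535 1.761 3.612
v -1.856 0.808 2.781
v -2.355 1.747 3.721
v -1.659 0.855 2.838
v -2.158 1.794 3.779
f 2 1 4
f 2 4 3
f 4 1 5
f 4 5 3
f 5 1 6
f 5 6 3
f 6 1 7
f 6 7 3
f 7 1 8
f 7 8 3
f 8 1 9
f 8 9 3
f 9 1 10
f 9 10 3
f 10 1 11
f 10 11 3
f 11 1 12
f 11 12 3
f 12 1 2
f 12 2 3
f 14 16 13
f 17 14 13
f 13 16 15
f 15 17 13
f 14 20 16
f 18 14 17
f 18 20 14
f 16 20 15
f 19 17 15
f 15 20 19
f 19 18 17
f 20 18 19
f 22 21 25
f 22 25 23
f 23 25 26
f 23 26 24
f 25 21 27
f 25 27 26
f 26 27 28
f 26 28 24
f 27 21 29
f 27 29 28
f 28 29 30
f 28 30 24
f 29 21 31
f 29 31 30
f 30 31 32
f 30 32 24
f 31 21 33
f 31 33 32
f 32 33 34
f 32 34 24
f 33 21 35
f 33 35 34
f 34 35 36
f 34 36 24
f 35 21 37
f 35 37 36
f 36 37 38
f 36 38 24
f 37 21 39
f 37 39 38
f 38 39 40
f 38 40 24
f 39 21 41
f 39 41 40
f 40 41 42
f 40 42 24
f 41 21 43
f 41 43 42
f 42 43 44
f 42 44 24
f 43 21 45
f 43 45 44
f 44 45 46
f 44 46 24
f 45 21 47
f 45 47 46
f 46 47 48
f 46 48 24
f 47 21 49
f 47 49 48
f 48 49 50
f 48 50 24
f 49 21 51
f 49 51 50
f 50 51 52
f 50 52 24
f 51 21 53
f 51 53 52
f 52 53 54
f 52 54 24
f 53 21 22
f 53 22 54
f 54 22 23
f 54 23 24



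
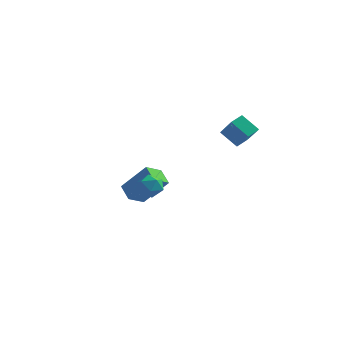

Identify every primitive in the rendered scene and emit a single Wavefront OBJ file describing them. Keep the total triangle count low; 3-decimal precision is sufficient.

v -2.909 2.769 -3.663
v -3.298 1.8 -3.158
v -3.678 3.373 -3.096
v -4.067 2.404 -2.591
v -1.553 3.036 -2.109
v -1.942 2.067 -1.604
v -2.322 3.64 -1.542
v -2.711 2.671 -1.037
v 0.396 -1.481 0.057
v 0.745 -2.008 -0.397
v -0.705 -2.072 -0.103
v -0.356 -2.599 -0.557
v -0.202 -2.579 0.206
v 0.478 -2.214 0.305
v -0.438 -1.866 -0.805
v 0.242 -1.501 -0.706
v 0.23 -2.246 -0.929
v 0.375 -2.687 -0.304
v -0.335 -1.393 -0.196
v -0.19 -1.834 0.429
v 2.257 1.277 2.72
v 3.243 0.477 3.836
v 2.508 1.982 3.005
v 3.493 1.182 4.12
v 3.187 1.278 1.9
v 4.172 0.478 3.015
v 3.437 1.983 2.184
v 4.423 1.183 3.3
f 2 4 1
f 5 2 1
f 1 4 3
f 3 5 1
f 2 8 4
f 6 2 5
f 6 8 2
f 4 8 3
f 7 5 3
f 3 8 7
f 7 6 5
f 8 6 7
f 9 20 14
f 9 14 10
f 9 10 16
f 9 16 19
f 9 19 20
f 10 14 18
f 14 20 13
f 20 19 11
f 19 16 15
f 16 10 17
f 12 18 13
f 12 13 11
f 12 11 15
f 12 15 17
f 12 17 18
f 13 18 14
f 11 13 20
f 15 11 19
f 17 15 16
f 18 17 10
f 22 24 21
f 25 22 21
f 21 24 23
f 23 25 21
f 22 28 24
f 26 22 25
f 26 28 22
f 24 28 23
f 27 25 23
f 23 28 27
f 27 26 25
f 28 26 27



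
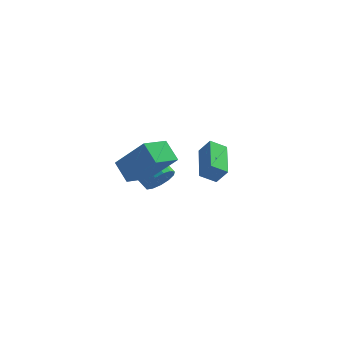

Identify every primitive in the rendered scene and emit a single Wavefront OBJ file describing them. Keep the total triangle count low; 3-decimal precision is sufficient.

v -1.321 -3.885 1.181
v 0.08 -4.255 2.742
v -2.013 -3.244 1.954
v -0.612 -3.614 3.515
v -0.608 -2.686 0.825
v 0.793 -3.056 2.386
v -1.3 -2.045 1.598
v 0.101 -2.415 3.159
v 2.49 -2.944 1.131
v 1.783 -3.25 1.598
v 2.062 -1.086 1.701
v 1.356 -1.392 2.167
v 3.024 -3.048 1.873
v 2.318 -3.354 2.339
v 2.597 -1.19 2.442
v 1.89 -1.496 2.909
v -1.225 1.944 -1.84
v -0.959 1.547 -1.125
v -1.969 2.238 -0.365
v -2.235 2.636 -1.08
v -0.703 1.957 -1.157
v -1.712 2.648 -0.397
v -0.612 2.363 -1.406
v -1.621 3.054 -0.646
v -0.716 2.636 -1.792
v -1.725 3.327 -1.032
v -0.982 2.689 -2.194
v -1.991 3.38 -1.434
v -1.325 2.507 -2.483
v -2.334 3.198 -1.723
v -1.636 2.145 -2.568
v -2.646 2.836 -1.808
v -1.817 1.72 -2.422
v -2.827 2.411 -1.662
v -1.81 1.366 -2.091
v -2.82 2.057 -1.331
v -1.618 1.196 -1.68
v -2.627 1.887 -0.92
v -1.3 1.263 -1.32
v -2.31 1.954 -0.56
f 2 4 1
f 5 2 1
f 1 4 3
f 3 5 1
f 2 8 4
f 6 2 5
f 6 8 2
f 4 8 3
f 7 5 3
f 3 8 7
f 7 6 5
f 8 6 7
f 10 12 9
f 13 10 9
f 9 12 11
f 11 13 9
f 10 16 12
f 14 10 13
f 14 16 10
f 12 16 11
f 15 13 11
f 11 16 15
f 15 14 13
f 16 14 15
f 18 17 21
f 18 21 19
f 19 21 22
f 19 22 20
f 21 17 23
f 21 23 22
f 22 23 24
f 22 24 20
f 23 17 25
f 23 25 24
f 24 25 26
f 24 26 20
f 25 17 27
f 25 27 26
f 26 27 28
f 26 28 20
f 27 17 29
f 27 29 28
f 28 29 30
f 28 30 20
f 29 17 31
f 29 31 30
f 30 31 32
f 30 32 20
f 31 17 33
f 31 33 32
f 32 33 34
f 32 34 20
f 33 17 35
f 33 35 34
f 34 35 36
f 34 36 20
f 35 17 37
f 35 37 36
f 36 37 38
f 36 38 20
f 37 17 39
f 37 39 38
f 38 39 40
f 38 40 20
f 39 17 18
f 39 18 40
f 40 18 19
f 40 19 20



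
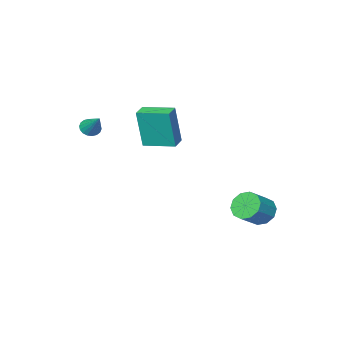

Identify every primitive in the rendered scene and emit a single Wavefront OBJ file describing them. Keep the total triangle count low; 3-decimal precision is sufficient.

v -1.15 -0.535 0.797
v -0.875 -0.675 2.925
v -0.479 -0.085 0.74
v -0.204 -0.225 2.868
v -0.256 -1.895 0.592
v 0.019 -2.035 2.72
v 0.415 -1.445 0.535
v 0.69 -1.585 2.663
v -2.994 3.181 -2.928
v -2.56 3.434 -3.577
v -1.472 3.611 -2.78
v -1.906 3.359 -2.132
v -2.779 3.84 -3.367
v -1.692 4.017 -2.571
v -3.081 3.995 -2.99
v -1.993 4.172 -2.194
v -3.349 3.838 -2.59
v -2.261 4.016 -1.793
v -3.481 3.432 -2.318
v -2.394 3.609 -1.522
v -3.428 2.929 -2.28
v -2.34 3.106 -1.483
v -3.208 2.523 -2.489
v -2.121 2.7 -1.693
v -2.907 2.368 -2.866
v -1.819 2.545 -2.07
v -2.639 2.524 -3.267
v -1.551 2.702 -2.47
v -2.506 2.931 -3.538
v -1.419 3.108 -2.742
v 3.63 -0.931 2.752
v 4.102 -0.837 2.557
v 3.83 0.131 3.748
v 3.967 -0.696 2.433
v 3.764 -0.602 2.373
v 3.535 -0.572 2.388
v 3.325 -0.614 2.475
v 3.175 -0.719 2.617
v 3.115 -0.865 2.785
v 3.157 -1.025 2.947
v 3.293 -1.166 3.071
v 3.495 -1.261 3.131
v 3.724 -1.29 3.116
v 3.935 -1.249 3.029
v 4.085 -1.144 2.887
v 4.144 -0.997 2.719
f 2 4 1
f 5 2 1
f 1 4 3
f 3 5 1
f 2 8 4
f 6 2 5
f 6 8 2
f 4 8 3
f 7 5 3
f 3 8 7
f 7 6 5
f 8 6 7
f 10 9 13
f 10 13 11
f 11 13 14
f 11 14 12
f 13 9 15
f 13 15 14
f 14 15 16
f 14 16 12
f 15 9 17
f 15 17 16
f 16 17 18
f 16 18 12
f 17 9 19
f 17 19 18
f 18 19 20
f 18 20 12
f 19 9 21
f 19 21 20
f 20 21 22
f 20 22 12
f 21 9 23
f 21 23 22
f 22 23 24
f 22 24 12
f 23 9 25
f 23 25 24
f 24 25 26
f 24 26 12
f 25 9 27
f 25 27 26
f 26 27 28
f 26 28 12
f 27 9 29
f 27 29 28
f 28 29 30
f 28 30 12
f 29 9 10
f 29 10 30
f 30 10 11
f 30 11 12
f 32 31 34
f 32 34 33
f 34 31 35
f 34 35 33
f 35 31 36
f 35 36 33
f 36 31 37
f 36 37 33
f 37 31 38
f 37 38 33
f 38 31 39
f 38 39 33
f 39 31 40
f 39 40 33
f 40 31 41
f 40 41 33
f 41 31 42
f 41 42 33
f 42 31 43
f 42 43 33
f 43 31 44
f 43 44 33
f 44 31 45
f 44 45 33
f 45 31 46
f 45 46 33
f 46 31 32
f 46 32 33



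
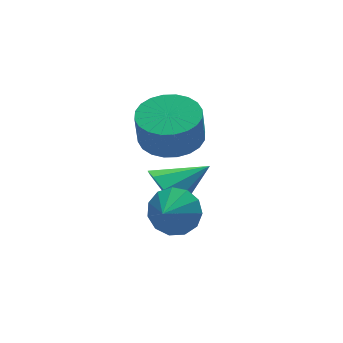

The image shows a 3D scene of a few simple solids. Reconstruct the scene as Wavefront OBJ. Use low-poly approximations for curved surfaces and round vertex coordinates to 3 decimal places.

v -1.387 2.4 -1.262
v -0.79 3.223 -1.103
v -0.935 3.104 0.061
v -1.533 2.28 -0.098
v -1.153 3.394 -1.131
v -1.298 3.274 0.034
v -1.551 3.413 -1.179
v -1.696 3.294 -0.014
v -1.925 3.278 -1.239
v -2.07 3.159 -0.074
v -2.217 3.009 -1.303
v -2.362 2.89 -0.138
v -2.382 2.648 -1.361
v -2.527 2.528 -0.196
v -2.396 2.249 -1.404
v -2.542 2.129 -0.239
v -2.257 1.872 -1.425
v -2.402 1.753 -0.26
v -1.985 1.576 -1.421
v -2.13 1.457 -0.257
v -1.622 1.406 -1.394
v -1.767 1.286 -0.229
v -1.224 1.386 -1.346
v -1.369 1.267 -0.181
v -0.85 1.521 -1.286
v -0.995 1.402 -0.121
v -0.558 1.79 -1.222
v -0.703 1.671 -0.057
v -0.393 2.152 -1.164
v -0.538 2.032 0.001
v -0.378 2.551 -1.121
v -0.524 2.431 0.044
v -0.518 2.927 -1.1
v -0.663 2.808 0.065
v -2.663 -0.845 -1.79
v -2.029 -1.381 -1.664
v -3.277 -1.435 -1.21
v -2.005 -1.063 -1.315
v -2.191 -0.675 -1.116
v -2.526 -0.341 -1.131
v -2.905 -0.168 -1.355
v -3.207 -0.209 -1.717
v -3.336 -0.452 -2.102
v -3.252 -0.82 -2.388
v -2.981 -1.195 -2.484
v -2.608 -1.46 -2.359
v -2.254 -1.529 -2.053
v -2.378 0.649 -2.153
v -2.066 0.976 -2.896
v -0.882 0.691 -1.507
v -2.235 1.418 -2.535
v -2.47 1.5 -1.994
v -2.662 1.184 -1.528
v -2.722 0.618 -1.354
v -2.62 0.066 -1.554
v -2.405 -0.212 -2.034
v -2.178 -0.088 -2.569
v -2.044 0.381 -2.91
f 2 1 5
f 2 5 3
f 3 5 6
f 3 6 4
f 5 1 7
f 5 7 6
f 6 7 8
f 6 8 4
f 7 1 9
f 7 9 8
f 8 9 10
f 8 10 4
f 9 1 11
f 9 11 10
f 10 11 12
f 10 12 4
f 11 1 13
f 11 13 12
f 12 13 14
f 12 14 4
f 13 1 15
f 13 15 14
f 14 15 16
f 14 16 4
f 15 1 17
f 15 17 16
f 16 17 18
f 16 18 4
f 17 1 19
f 17 19 18
f 18 19 20
f 18 20 4
f 19 1 21
f 19 21 20
f 20 21 22
f 20 22 4
f 21 1 23
f 21 23 22
f 22 23 24
f 22 24 4
f 23 1 25
f 23 25 24
f 24 25 26
f 24 26 4
f 25 1 27
f 25 27 26
f 26 27 28
f 26 28 4
f 27 1 29
f 27 29 28
f 28 29 30
f 28 30 4
f 29 1 31
f 29 31 30
f 30 31 32
f 30 32 4
f 31 1 33
f 31 33 32
f 32 33 34
f 32 34 4
f 33 1 2
f 33 2 34
f 34 2 3
f 34 3 4
f 36 35 38
f 36 38 37
f 38 35 39
f 38 39 37
f 39 35 40
f 39 40 37
f 40 35 41
f 40 41 37
f 41 35 42
f 41 42 37
f 42 35 43
f 42 43 37
f 43 35 44
f 43 44 37
f 44 35 45
f 44 45 37
f 45 35 46
f 45 46 37
f 46 35 47
f 46 47 37
f 47 35 36
f 47 36 37
f 49 48 51
f 49 51 50
f 51 48 52
f 51 52 50
f 52 48 53
f 52 53 50
f 53 48 54
f 53 54 50
f 54 48 55
f 54 55 50
f 55 48 56
f 55 56 50
f 56 48 57
f 56 57 50
f 57 48 58
f 57 58 50
f 58 48 49
f 58 49 50



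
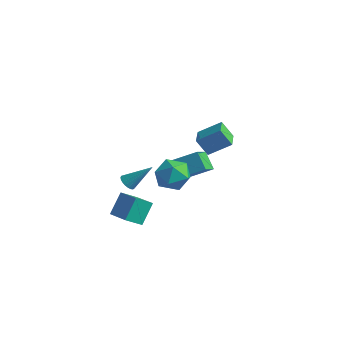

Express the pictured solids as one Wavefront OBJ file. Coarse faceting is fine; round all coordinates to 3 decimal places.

v 4.169 -3.001 2.078
v 4.823 -3.844 2.669
v 2.537 -4.076 2.351
v 3.191 -4.919 2.942
v 3.01 -3.823 3.447
v 4.018 -3.159 3.278
v 3.342 -4.761 1.742
v 4.35 -4.097 1.573
v 4.312 -4.932 2.462
v 4.106 -4.352 3.515
v 3.254 -3.568 1.505
v 3.048 -2.988 2.558
v -0.489 0.706 -1.924
v -1.442 0.95 -0.886
v -1.135 2.11 -2.847
v -2.087 2.354 -1.809
v 0.727 1.826 -1.071
v -0.225 2.07 -0.033
v 0.082 3.23 -1.994
v -0.871 3.474 -0.956
v -1.007 -4.589 -2.888
v -1.164 -3.547 -1.541
v -0.586 -3.61 -3.597
v -0.743 -2.568 -2.25
v 0.723 -4.972 -2.39
v 0.566 -3.93 -1.043
v 1.144 -3.993 -3.099
v 0.987 -2.951 -1.752
v -4.561 0.224 -4.008
v -4.013 -0.029 -4.25
v -3.419 1.316 -2.552
v -4.041 0.197 -4.397
v -4.159 0.426 -4.476
v -4.346 0.621 -4.475
v -4.571 0.747 -4.394
v -4.794 0.783 -4.245
v -4.977 0.721 -4.056
v -5.088 0.574 -3.858
v -5.108 0.366 -3.687
v -5.034 0.134 -3.571
v -4.878 -0.083 -3.53
v -4.667 -0.247 -3.573
v -4.438 -0.33 -3.69
v -4.23 -0.316 -3.863
v -4.08 -0.21 -4.061
v -0.905 2.649 0.406
v 0.171 3.687 1.353
v -1.897 3.818 0.252
v -0.821 4.856 1.2
v -0.259 3.044 -0.76
v 0.817 4.082 0.188
v -1.251 4.213 -0.913
v -0.175 5.251 0.034
f 1 12 6
f 1 6 2
f 1 2 8
f 1 8 11
f 1 11 12
f 2 6 10
f 6 12 5
f 12 11 3
f 11 8 7
f 8 2 9
f 4 10 5
f 4 5 3
f 4 3 7
f 4 7 9
f 4 9 10
f 5 10 6
f 3 5 12
f 7 3 11
f 9 7 8
f 10 9 2
f 14 16 13
f 17 14 13
f 13 16 15
f 15 17 13
f 14 20 16
f 18 14 17
f 18 20 14
f 16 20 15
f 19 17 15
f 15 20 19
f 19 18 17
f 20 18 19
f 22 24 21
f 25 22 21
f 21 24 23
f 23 25 21
f 22 28 24
f 26 22 25
f 26 28 22
f 24 28 23
f 27 25 23
f 23 28 27
f 27 26 25
f 28 26 27
f 30 29 32
f 30 32 31
f 32 29 33
f 32 33 31
f 33 29 34
f 33 34 31
f 34 29 35
f 34 35 31
f 35 29 36
f 35 36 31
f 36 29 37
f 36 37 31
f 37 29 38
f 37 38 31
f 38 29 39
f 38 39 31
f 39 29 40
f 39 40 31
f 40 29 41
f 40 41 31
f 41 29 42
f 41 42 31
f 42 29 43
f 42 43 31
f 43 29 44
f 43 44 31
f 44 29 45
f 44 45 31
f 45 29 30
f 45 30 31
f 47 49 46
f 50 47 46
f 46 49 48
f 48 50 46
f 47 53 49
f 51 47 50
f 51 53 47
f 49 53 48
f 52 50 48
f 48 53 52
f 52 51 50
f 53 51 52



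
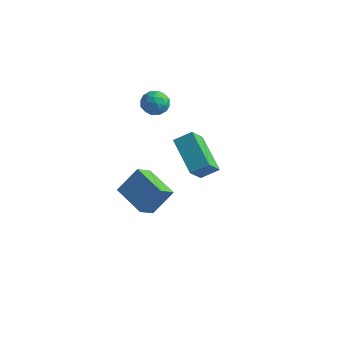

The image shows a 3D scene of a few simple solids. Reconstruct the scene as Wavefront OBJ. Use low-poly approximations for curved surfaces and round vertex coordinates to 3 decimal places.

v 2.435 -3.195 2.004
v 2.526 -4.157 2.962
v 0.774 -2.292 3.07
v 0.866 -3.254 4.027
v 3.094 -2.606 2.533
v 3.186 -3.568 3.49
v 1.434 -1.703 3.598
v 1.525 -2.665 4.556
v -3.038 1.362 2.813
v -2.562 0.871 3.227
v -3.818 0.369 2.533
v -3.342 -0.122 2.947
v -3.774 0.432 3.328
v -3.292 1.046 3.501
v -3.088 0.194 2.259
v -2.606 0.808 2.432
v -2.593 0.15 2.885
v -3.017 0.297 3.546
v -3.363 0.943 2.214
v -3.787 1.09 2.875
v -2.732 1.203 3.045
v -3.648 0.037 2.715
v -3.902 0.362 2.939
v -3.623 0.074 3.183
v -3.161 1.306 3.206
v -2.881 1.018 3.449
v -3.593 0.76 3.509
v -3.499 0.222 2.311
v -3.219 -0.066 2.554
v -2.757 1.166 2.577
v -2.478 0.878 2.821
v -2.787 0.48 2.251
v -2.47 0.491 3.087
v -2.929 -0.092 2.922
v -2.779 0.093 2.518
v -2.496 0.454 2.619
v -2.719 0.577 3.475
v -3.178 -0.006 3.311
v -3.432 0.319 3.535
v -3.149 0.68 3.636
v -2.738 0.153 3.274
v -3.202 1.246 2.449
v -3.661 0.663 2.285
v -3.231 0.56 2.124
v -2.948 0.921 2.225
v -3.451 1.332 2.838
v -3.91 0.749 2.673
v -3.884 0.786 3.141
v -3.601 1.147 3.242
v -3.642 1.087 2.486
v -1.742 -1.472 -3.593
v -1.802 -2.433 -2.928
v -3.576 -0.988 -3.061
v -3.636 -1.949 -2.396
v -1.124 -0.591 -2.264
v -1.184 -1.552 -1.599
v -2.958 -0.107 -1.732
v -3.018 -1.068 -1.067
f 2 4 1
f 5 2 1
f 1 4 3
f 3 5 1
f 2 8 4
f 6 2 5
f 6 8 2
f 4 8 3
f 7 5 3
f 3 8 7
f 7 6 5
f 8 6 7
f 9 46 25
f 46 20 49
f 25 49 14
f 46 49 25
f 9 25 21
f 25 14 26
f 21 26 10
f 25 26 21
f 9 21 30
f 21 10 31
f 30 31 16
f 21 31 30
f 9 30 42
f 30 16 45
f 42 45 19
f 30 45 42
f 9 42 46
f 42 19 50
f 46 50 20
f 42 50 46
f 10 26 37
f 26 14 40
f 37 40 18
f 26 40 37
f 14 49 27
f 49 20 48
f 27 48 13
f 49 48 27
f 20 50 47
f 50 19 43
f 47 43 11
f 50 43 47
f 19 45 44
f 45 16 32
f 44 32 15
f 45 32 44
f 16 31 36
f 31 10 33
f 36 33 17
f 31 33 36
f 12 38 24
f 38 18 39
f 24 39 13
f 38 39 24
f 12 24 22
f 24 13 23
f 22 23 11
f 24 23 22
f 12 22 29
f 22 11 28
f 29 28 15
f 22 28 29
f 12 29 34
f 29 15 35
f 34 35 17
f 29 35 34
f 12 34 38
f 34 17 41
f 38 41 18
f 34 41 38
f 13 39 27
f 39 18 40
f 27 40 14
f 39 40 27
f 11 23 47
f 23 13 48
f 47 48 20
f 23 48 47
f 15 28 44
f 28 11 43
f 44 43 19
f 28 43 44
f 17 35 36
f 35 15 32
f 36 32 16
f 35 32 36
f 18 41 37
f 41 17 33
f 37 33 10
f 41 33 37
f 52 54 51
f 55 52 51
f 51 54 53
f 53 55 51
f 52 58 54
f 56 52 55
f 56 58 52
f 54 58 53
f 57 55 53
f 53 58 57
f 57 56 55
f 58 56 57



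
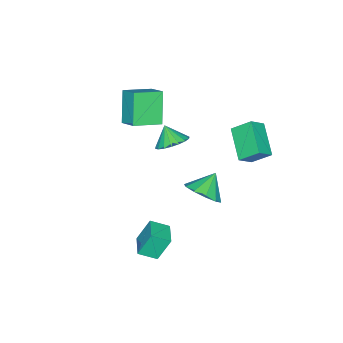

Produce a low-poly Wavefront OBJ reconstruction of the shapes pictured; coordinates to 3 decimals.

v -2.306 -2.954 2.982
v -0.943 -3.793 3.491
v -1.934 -1.96 3.623
v -0.57 -2.798 4.132
v -1.31 -2.302 1.388
v 0.054 -3.14 1.897
v -0.937 -1.307 2.029
v 0.426 -2.146 2.538
v -2.904 1.601 1.696
v -3.309 2.553 2.548
v -3.696 1.884 1.003
v -4.102 2.835 1.855
v -1.678 2.905 0.825
v -2.084 3.856 1.677
v -2.471 3.187 0.132
v -2.876 4.139 0.984
v 2.852 0.992 -3.616
v 2.328 1.462 -2.224
v 3.829 1.764 -3.508
v 3.305 2.234 -2.116
v 3.435 0.186 -3.124
v 2.911 0.656 -1.732
v 4.412 0.958 -3.016
v 3.888 1.428 -1.624
v 0.749 0.51 2.962
v 1.637 0.277 3.035
v 0.511 -0.13 3.838
v 1.61 0.611 3.271
v 1.413 0.924 3.446
v 1.085 1.155 3.525
v 0.69 1.259 3.493
v 0.307 1.214 3.355
v 0.011 1.029 3.14
v -0.138 0.742 2.89
v -0.111 0.408 2.653
v 0.086 0.095 2.478
v 0.414 -0.136 2.399
v 0.809 -0.24 2.432
v 1.192 -0.195 2.569
v 1.488 -0.01 2.784
v 2.361 3.439 1.927
v 3.064 3.398 2.692
v 1.379 3.541 2.833
v 2.98 4.015 2.532
v 2.66 4.412 2.14
v 2.225 4.437 1.667
v 1.843 4.081 1.293
v 1.658 3.48 1.161
v 1.741 2.863 1.322
v 2.061 2.466 1.713
v 2.496 2.441 2.186
v 2.879 2.797 2.56
f 2 4 1
f 5 2 1
f 1 4 3
f 3 5 1
f 2 8 4
f 6 2 5
f 6 8 2
f 4 8 3
f 7 5 3
f 3 8 7
f 7 6 5
f 8 6 7
f 10 12 9
f 13 10 9
f 9 12 11
f 11 13 9
f 10 16 12
f 14 10 13
f 14 16 10
f 12 16 11
f 15 13 11
f 11 16 15
f 15 14 13
f 16 14 15
f 18 20 17
f 21 18 17
f 17 20 19
f 19 21 17
f 18 24 20
f 22 18 21
f 22 24 18
f 20 24 19
f 23 21 19
f 19 24 23
f 23 22 21
f 24 22 23
f 26 25 28
f 26 28 27
f 28 25 29
f 28 29 27
f 29 25 30
f 29 30 27
f 30 25 31
f 30 31 27
f 31 25 32
f 31 32 27
f 32 25 33
f 32 33 27
f 33 25 34
f 33 34 27
f 34 25 35
f 34 35 27
f 35 25 36
f 35 36 27
f 36 25 37
f 36 37 27
f 37 25 38
f 37 38 27
f 38 25 39
f 38 39 27
f 39 25 40
f 39 40 27
f 40 25 26
f 40 26 27
f 42 41 44
f 42 44 43
f 44 41 45
f 44 45 43
f 45 41 46
f 45 46 43
f 46 41 47
f 46 47 43
f 47 41 48
f 47 48 43
f 48 41 49
f 48 49 43
f 49 41 50
f 49 50 43
f 50 41 51
f 50 51 43
f 51 41 52
f 51 52 43
f 52 41 42
f 52 42 43



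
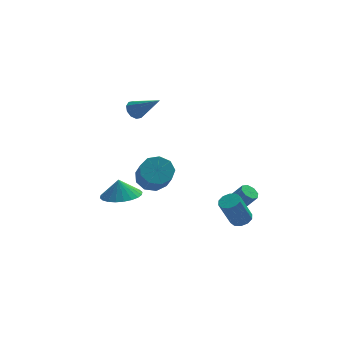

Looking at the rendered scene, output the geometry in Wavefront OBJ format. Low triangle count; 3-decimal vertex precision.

v -3.318 -3.633 -1.039
v -2.341 -3.199 -1.02
v -3.422 -3.447 -0.021
v -2.576 -2.865 -1.105
v -2.925 -2.648 -1.18
v -3.334 -2.581 -1.234
v -3.74 -2.675 -1.258
v -4.082 -2.914 -1.248
v -4.308 -3.263 -1.207
v -4.383 -3.668 -1.14
v -4.296 -4.068 -1.058
v -4.06 -4.402 -0.973
v -3.712 -4.619 -0.898
v -3.303 -4.685 -0.844
v -2.897 -4.592 -0.82
v -2.555 -4.353 -0.829
v -2.329 -4.004 -0.871
v -2.254 -3.599 -0.937
v 2.904 -0.467 -4.401
v 3.262 -0.742 -4.732
v 4.074 -1.109 -3.55
v 3.716 -0.833 -3.219
v 3.37 -0.331 -4.679
v 4.183 -0.697 -3.498
v 3.206 0.001 -4.463
v 4.018 -0.366 -3.282
v 2.864 0.058 -4.211
v 3.677 -0.308 -3.029
v 2.546 -0.191 -4.07
v 3.358 -0.558 -2.888
v 2.437 -0.603 -4.122
v 3.25 -0.969 -2.941
v 2.602 -0.934 -4.338
v 3.414 -1.301 -3.157
v 2.943 -0.992 -4.591
v 3.756 -1.358 -3.409
v -1.312 -0.167 -2.066
v -0.575 0.274 -1.712
v -0.47 -0.892 -0.479
v -1.208 -1.333 -0.834
v -1.109 0.501 -1.452
v -1.004 -0.665 -0.219
v -1.739 0.415 -1.48
v -1.634 -0.751 -0.247
v -2.169 0.057 -1.782
v -2.064 -1.109 -0.549
v -2.198 -0.406 -2.217
v -2.094 -1.572 -0.984
v -1.813 -0.757 -2.582
v -1.708 -1.923 -1.349
v -1.194 -0.832 -2.705
v -1.089 -1.998 -1.473
v -0.63 -0.596 -2.53
v -0.525 -1.762 -1.297
v -0.385 -0.159 -2.138
v -0.28 -1.325 -0.905
v 2.759 -3.708 -3.308
v 3.317 -3.681 -3.064
v 2.639 -3.965 -1.487
v 2.081 -3.992 -1.732
v 3.173 -3.333 -3.063
v 2.495 -3.617 -1.486
v 2.87 -3.128 -3.156
v 2.192 -3.412 -1.579
v 2.525 -3.144 -3.307
v 1.847 -3.429 -1.73
v 2.27 -3.376 -3.459
v 1.592 -3.66 -1.882
v 2.201 -3.735 -3.553
v 1.523 -4.019 -1.976
v 2.345 -4.083 -3.554
v 1.667 -4.367 -1.977
v 2.648 -4.288 -3.461
v 1.97 -4.572 -1.884
v 2.993 -4.271 -3.31
v 2.315 -4.556 -1.733
v 3.248 -4.04 -3.158
v 2.57 -4.324 -1.581
v -1.772 3.455 0.976
v -1.296 3.553 0.575
v -0.568 2.465 2.164
v -1.303 3.849 0.828
v -1.49 3.994 1.138
v -1.784 3.933 1.386
v -2.074 3.689 1.477
v -2.248 3.356 1.376
v -2.241 3.06 1.123
v -2.055 2.915 0.813
v -1.76 2.976 0.566
v -1.471 3.22 0.475
f 2 1 4
f 2 4 3
f 4 1 5
f 4 5 3
f 5 1 6
f 5 6 3
f 6 1 7
f 6 7 3
f 7 1 8
f 7 8 3
f 8 1 9
f 8 9 3
f 9 1 10
f 9 10 3
f 10 1 11
f 10 11 3
f 11 1 12
f 11 12 3
f 12 1 13
f 12 13 3
f 13 1 14
f 13 14 3
f 14 1 15
f 14 15 3
f 15 1 16
f 15 16 3
f 16 1 17
f 16 17 3
f 17 1 18
f 17 18 3
f 18 1 2
f 18 2 3
f 20 19 23
f 20 23 21
f 21 23 24
f 21 24 22
f 23 19 25
f 23 25 24
f 24 25 26
f 24 26 22
f 25 19 27
f 25 27 26
f 26 27 28
f 26 28 22
f 27 19 29
f 27 29 28
f 28 29 30
f 28 30 22
f 29 19 31
f 29 31 30
f 30 31 32
f 30 32 22
f 31 19 33
f 31 33 32
f 32 33 34
f 32 34 22
f 33 19 35
f 33 35 34
f 34 35 36
f 34 36 22
f 35 19 20
f 35 20 36
f 36 20 21
f 36 21 22
f 38 37 41
f 38 41 39
f 39 41 42
f 39 42 40
f 41 37 43
f 41 43 42
f 42 43 44
f 42 44 40
f 43 37 45
f 43 45 44
f 44 45 46
f 44 46 40
f 45 37 47
f 45 47 46
f 46 47 48
f 46 48 40
f 47 37 49
f 47 49 48
f 48 49 50
f 48 50 40
f 49 37 51
f 49 51 50
f 50 51 52
f 50 52 40
f 51 37 53
f 51 53 52
f 52 53 54
f 52 54 40
f 53 37 55
f 53 55 54
f 54 55 56
f 54 56 40
f 55 37 38
f 55 38 56
f 56 38 39
f 56 39 40
f 58 57 61
f 58 61 59
f 59 61 62
f 59 62 60
f 61 57 63
f 61 63 62
f 62 63 64
f 62 64 60
f 63 57 65
f 63 65 64
f 64 65 66
f 64 66 60
f 65 57 67
f 65 67 66
f 66 67 68
f 66 68 60
f 67 57 69
f 67 69 68
f 68 69 70
f 68 70 60
f 69 57 71
f 69 71 70
f 70 71 72
f 70 72 60
f 71 57 73
f 71 73 72
f 72 73 74
f 72 74 60
f 73 57 75
f 73 75 74
f 74 75 76
f 74 76 60
f 75 57 77
f 75 77 76
f 76 77 78
f 76 78 60
f 77 57 58
f 77 58 78
f 78 58 59
f 78 59 60
f 80 79 82
f 80 82 81
f 82 79 83
f 82 83 81
f 83 79 84
f 83 84 81
f 84 79 85
f 84 85 81
f 85 79 86
f 85 86 81
f 86 79 87
f 86 87 81
f 87 79 88
f 87 88 81
f 88 79 89
f 88 89 81
f 89 79 90
f 89 90 81
f 90 79 80
f 90 80 81



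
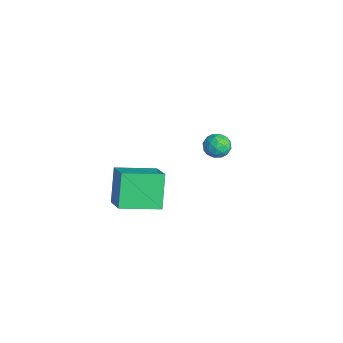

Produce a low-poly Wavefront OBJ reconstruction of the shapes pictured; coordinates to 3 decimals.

v -1.929 3.172 -2.975
v -1.335 2.893 -2.576
v -2.545 2.107 -2.804
v -1.951 1.828 -2.405
v -2.376 2.397 -2.113
v -1.995 3.055 -2.219
v -1.885 1.945 -3.161
v -1.504 2.603 -3.267
v -1.308 2.134 -2.691
v -1.611 2.414 -2.044
v -2.269 2.586 -3.336
v -2.572 2.866 -2.689
v -1.578 3.126 -2.791
v -2.302 1.874 -2.589
v -2.552 2.209 -2.418
v -2.203 2.045 -2.184
v -1.966 3.221 -2.581
v -1.617 3.057 -2.346
v -2.228 2.766 -2.074
v -2.263 1.943 -3.034
v -1.914 1.779 -2.799
v -1.677 2.955 -3.196
v -1.328 2.791 -2.962
v -1.652 2.234 -3.306
v -1.213 2.516 -2.624
v -1.575 1.89 -2.523
v -1.536 1.959 -2.967
v -1.313 2.345 -3.03
v -1.391 2.68 -2.243
v -1.754 2.054 -2.143
v -2.003 2.389 -1.971
v -1.779 2.776 -2.033
v -1.376 2.234 -2.311
v -2.126 2.946 -3.237
v -2.489 2.32 -3.137
v -2.101 2.224 -3.347
v -1.877 2.611 -3.409
v -2.305 3.11 -2.857
v -2.667 2.484 -2.756
v -2.567 2.655 -2.35
v -2.344 3.041 -2.413
v -2.504 2.766 -3.069
v 1.612 -4.123 1.222
v 3.026 -4.239 2.158
v 2.029 -2.164 0.835
v 3.443 -2.28 1.771
v 2.597 -4.64 -0.331
v 4.011 -4.756 0.605
v 3.014 -2.681 -0.718
v 4.428 -2.797 0.218
f 1 38 17
f 38 12 41
f 17 41 6
f 38 41 17
f 1 17 13
f 17 6 18
f 13 18 2
f 17 18 13
f 1 13 22
f 13 2 23
f 22 23 8
f 13 23 22
f 1 22 34
f 22 8 37
f 34 37 11
f 22 37 34
f 1 34 38
f 34 11 42
f 38 42 12
f 34 42 38
f 2 18 29
f 18 6 32
f 29 32 10
f 18 32 29
f 6 41 19
f 41 12 40
f 19 40 5
f 41 40 19
f 12 42 39
f 42 11 35
f 39 35 3
f 42 35 39
f 11 37 36
f 37 8 24
f 36 24 7
f 37 24 36
f 8 23 28
f 23 2 25
f 28 25 9
f 23 25 28
f 4 30 16
f 30 10 31
f 16 31 5
f 30 31 16
f 4 16 14
f 16 5 15
f 14 15 3
f 16 15 14
f 4 14 21
f 14 3 20
f 21 20 7
f 14 20 21
f 4 21 26
f 21 7 27
f 26 27 9
f 21 27 26
f 4 26 30
f 26 9 33
f 30 33 10
f 26 33 30
f 5 31 19
f 31 10 32
f 19 32 6
f 31 32 19
f 3 15 39
f 15 5 40
f 39 40 12
f 15 40 39
f 7 20 36
f 20 3 35
f 36 35 11
f 20 35 36
f 9 27 28
f 27 7 24
f 28 24 8
f 27 24 28
f 10 33 29
f 33 9 25
f 29 25 2
f 33 25 29
f 44 46 43
f 47 44 43
f 43 46 45
f 45 47 43
f 44 50 46
f 48 44 47
f 48 50 44
f 46 50 45
f 49 47 45
f 45 50 49
f 49 48 47
f 50 48 49



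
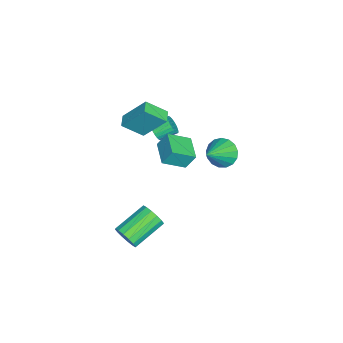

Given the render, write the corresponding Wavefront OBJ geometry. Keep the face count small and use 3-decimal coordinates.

v -1.948 -3.558 1
v -1.889 -2.214 2.626
v -2.282 -2.386 0.043
v -2.223 -1.042 1.668
v -1.157 -3.438 0.872
v -1.098 -2.094 2.497
v -1.491 -2.266 -0.086
v -1.432 -0.922 1.54
v -3.563 -2.069 -1.616
v -3.32 -2.283 -1.064
v -3.675 -1.365 -0.552
v -3.917 -1.151 -1.104
v -3.125 -2.157 -1.157
v -3.48 -1.238 -0.644
v -2.998 -2.017 -1.32
v -3.353 -1.098 -0.807
v -2.956 -1.884 -1.528
v -3.311 -0.966 -1.015
v -3.007 -1.78 -1.749
v -3.362 -0.862 -1.236
v -3.142 -1.72 -1.95
v -3.497 -0.802 -1.437
v -3.341 -1.713 -2.1
v -3.696 -0.795 -1.587
v -3.574 -1.761 -2.177
v -3.929 -0.842 -1.664
v -3.805 -1.855 -2.168
v -4.16 -0.937 -1.656
v -4 -1.982 -2.076
v -4.355 -1.063 -1.563
v -4.127 -2.122 -1.913
v -4.482 -1.203 -1.4
v -4.169 -2.254 -1.705
v -4.524 -1.336 -1.192
v -4.118 -2.358 -1.484
v -4.473 -1.44 -0.971
v -3.983 -2.418 -1.283
v -4.338 -1.5 -0.77
v -3.784 -2.425 -1.133
v -4.139 -1.507 -0.62
v -3.551 -2.378 -1.056
v -3.906 -1.459 -0.543
v 4.123 -1.921 -3.797
v 4.656 -1.587 -3.27
v 3.109 -0.405 -2.456
v 2.577 -0.739 -2.983
v 4.668 -1.336 -3.612
v 3.121 -0.154 -2.798
v 4.534 -1.242 -4.004
v 2.987 -0.06 -3.189
v 4.29 -1.329 -4.34
v 2.743 -0.147 -3.526
v 4.001 -1.575 -4.531
v 2.454 -0.394 -3.716
v 3.746 -1.914 -4.525
v 2.199 -0.732 -3.711
v 3.591 -2.255 -4.324
v 2.044 -1.073 -3.51
v 3.579 -2.506 -3.982
v 2.032 -1.324 -3.168
v 3.713 -2.6 -3.591
v 2.166 -1.418 -2.776
v 3.957 -2.513 -3.254
v 2.41 -1.331 -2.44
v 4.246 -2.266 -3.064
v 2.699 -1.085 -2.249
v 4.501 -1.928 -3.069
v 2.954 -0.746 -2.255
v -0.181 -1.18 0.619
v -0.277 -0.624 1.586
v -0.795 -0.001 -0.119
v -0.891 0.555 0.848
v 1.231 -0.575 0.412
v 1.135 -0.019 1.379
v 0.617 0.604 -0.326
v 0.521 1.16 0.641
v 0.382 2.555 1.205
v 0.992 2.926 0.579
v 1.898 2.005 2.355
v 0.903 3.271 0.861
v 0.694 3.452 1.222
v 0.414 3.427 1.58
v 0.127 3.202 1.851
v -0.102 2.829 1.975
v -0.22 2.393 1.922
v -0.2 1.994 1.705
v -0.046 1.724 1.373
v 0.205 1.643 1.003
v 0.498 1.772 0.679
v 0.763 2.08 0.476
v 0.942 2.496 0.44
f 2 4 1
f 5 2 1
f 1 4 3
f 3 5 1
f 2 8 4
f 6 2 5
f 6 8 2
f 4 8 3
f 7 5 3
f 3 8 7
f 7 6 5
f 8 6 7
f 10 9 13
f 10 13 11
f 11 13 14
f 11 14 12
f 13 9 15
f 13 15 14
f 14 15 16
f 14 16 12
f 15 9 17
f 15 17 16
f 16 17 18
f 16 18 12
f 17 9 19
f 17 19 18
f 18 19 20
f 18 20 12
f 19 9 21
f 19 21 20
f 20 21 22
f 20 22 12
f 21 9 23
f 21 23 22
f 22 23 24
f 22 24 12
f 23 9 25
f 23 25 24
f 24 25 26
f 24 26 12
f 25 9 27
f 25 27 26
f 26 27 28
f 26 28 12
f 27 9 29
f 27 29 28
f 28 29 30
f 28 30 12
f 29 9 31
f 29 31 30
f 30 31 32
f 30 32 12
f 31 9 33
f 31 33 32
f 32 33 34
f 32 34 12
f 33 9 35
f 33 35 34
f 34 35 36
f 34 36 12
f 35 9 37
f 35 37 36
f 36 37 38
f 36 38 12
f 37 9 39
f 37 39 38
f 38 39 40
f 38 40 12
f 39 9 41
f 39 41 40
f 40 41 42
f 40 42 12
f 41 9 10
f 41 10 42
f 42 10 11
f 42 11 12
f 44 43 47
f 44 47 45
f 45 47 48
f 45 48 46
f 47 43 49
f 47 49 48
f 48 49 50
f 48 50 46
f 49 43 51
f 49 51 50
f 50 51 52
f 50 52 46
f 51 43 53
f 51 53 52
f 52 53 54
f 52 54 46
f 53 43 55
f 53 55 54
f 54 55 56
f 54 56 46
f 55 43 57
f 55 57 56
f 56 57 58
f 56 58 46
f 57 43 59
f 57 59 58
f 58 59 60
f 58 60 46
f 59 43 61
f 59 61 60
f 60 61 62
f 60 62 46
f 61 43 63
f 61 63 62
f 62 63 64
f 62 64 46
f 63 43 65
f 63 65 64
f 64 65 66
f 64 66 46
f 65 43 67
f 65 67 66
f 66 67 68
f 66 68 46
f 67 43 44
f 67 44 68
f 68 44 45
f 68 45 46
f 70 72 69
f 73 70 69
f 69 72 71
f 71 73 69
f 70 76 72
f 74 70 73
f 74 76 70
f 72 76 71
f 75 73 71
f 71 76 75
f 75 74 73
f 76 74 75
f 78 77 80
f 78 80 79
f 80 77 81
f 80 81 79
f 81 77 82
f 81 82 79
f 82 77 83
f 82 83 79
f 83 77 84
f 83 84 79
f 84 77 85
f 84 85 79
f 85 77 86
f 85 86 79
f 86 77 87
f 86 87 79
f 87 77 88
f 87 88 79
f 88 77 89
f 88 89 79
f 89 77 90
f 89 90 79
f 90 77 91
f 90 91 79
f 91 77 78
f 91 78 79



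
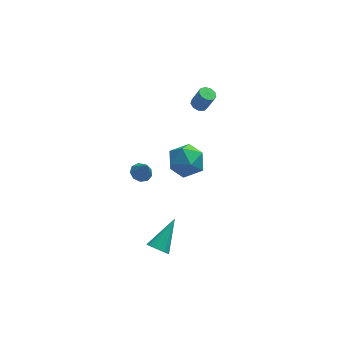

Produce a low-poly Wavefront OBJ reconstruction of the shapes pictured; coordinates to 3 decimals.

v -2.31 4 -4.213
v -1.961 3.481 -4.505
v -1.97 3.56 -3.027
v -1.678 3.854 -4.448
v -1.689 4.295 -4.281
v -1.992 4.598 -4.082
v -2.442 4.622 -3.945
v -2.831 4.354 -3.933
v -2.976 3.921 -4.052
v -2.809 3.525 -4.247
v -2.408 3.351 -4.426
v 0.987 3.075 3.215
v 1.445 3.29 3.057
v 1.911 3.14 4.207
v 1.453 2.925 4.365
v 1.223 3.548 3.181
v 1.689 3.398 4.331
v 0.891 3.585 3.32
v 1.357 3.435 4.471
v 0.603 3.384 3.411
v 1.069 3.234 4.561
v 0.495 3.038 3.409
v 0.961 2.888 4.559
v 0.618 2.709 3.317
v 1.083 2.559 4.467
v 0.913 2.552 3.177
v 1.378 2.402 4.327
v 1.242 2.639 3.055
v 1.708 2.489 4.205
v 1.453 2.931 3.007
v 1.919 2.781 4.158
v -1.87 -2.624 -4.351
v -1.256 -2.914 -4.559
v -0.77 -1.176 -3.129
v -1.316 -2.673 -4.791
v -1.502 -2.421 -4.923
v -1.772 -2.215 -4.923
v -2.065 -2.103 -4.792
v -2.313 -2.11 -4.56
v -2.46 -2.235 -4.28
v -2.471 -2.449 -4.016
v -2.345 -2.703 -3.829
v -2.11 -2.939 -3.761
v -1.82 -3.102 -3.828
v -1.541 -3.156 -4.015
v -1.338 -3.088 -4.279
v 0.519 3.963 -1.562
v 1.193 2.94 -1.368
v -0.673 2.94 -2.812
v 0.001 1.917 -2.618
v -0.704 2.377 -1.707
v 0.033 3.01 -0.934
v 0.487 2.87 -3.246
v 1.224 3.503 -2.473
v 1.174 2.265 -2.409
v 0.438 1.96 -1.457
v 0.082 3.92 -2.723
v -0.654 3.615 -1.771
f 2 1 4
f 2 4 3
f 4 1 5
f 4 5 3
f 5 1 6
f 5 6 3
f 6 1 7
f 6 7 3
f 7 1 8
f 7 8 3
f 8 1 9
f 8 9 3
f 9 1 10
f 9 10 3
f 10 1 11
f 10 11 3
f 11 1 2
f 11 2 3
f 13 12 16
f 13 16 14
f 14 16 17
f 14 17 15
f 16 12 18
f 16 18 17
f 17 18 19
f 17 19 15
f 18 12 20
f 18 20 19
f 19 20 21
f 19 21 15
f 20 12 22
f 20 22 21
f 21 22 23
f 21 23 15
f 22 12 24
f 22 24 23
f 23 24 25
f 23 25 15
f 24 12 26
f 24 26 25
f 25 26 27
f 25 27 15
f 26 12 28
f 26 28 27
f 27 28 29
f 27 29 15
f 28 12 30
f 28 30 29
f 29 30 31
f 29 31 15
f 30 12 13
f 30 13 31
f 31 13 14
f 31 14 15
f 33 32 35
f 33 35 34
f 35 32 36
f 35 36 34
f 36 32 37
f 36 37 34
f 37 32 38
f 37 38 34
f 38 32 39
f 38 39 34
f 39 32 40
f 39 40 34
f 40 32 41
f 40 41 34
f 41 32 42
f 41 42 34
f 42 32 43
f 42 43 34
f 43 32 44
f 43 44 34
f 44 32 45
f 44 45 34
f 45 32 46
f 45 46 34
f 46 32 33
f 46 33 34
f 47 58 52
f 47 52 48
f 47 48 54
f 47 54 57
f 47 57 58
f 48 52 56
f 52 58 51
f 58 57 49
f 57 54 53
f 54 48 55
f 50 56 51
f 50 51 49
f 50 49 53
f 50 53 55
f 50 55 56
f 51 56 52
f 49 51 58
f 53 49 57
f 55 53 54
f 56 55 48

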